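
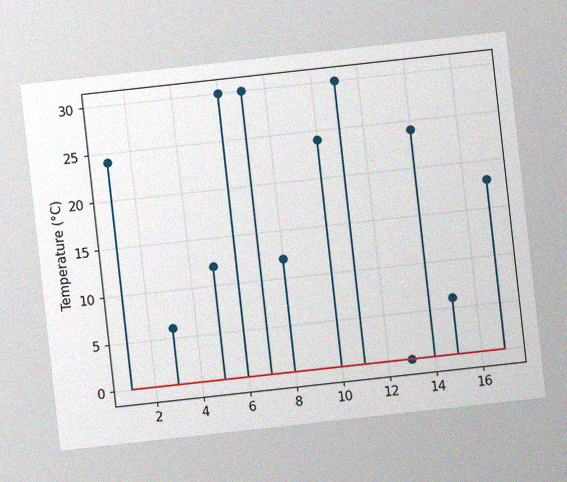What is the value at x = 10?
24°C

The chart is tilted about 6° counter-clockwise, with some photo noise. The stem at x=10 reaches 24°C.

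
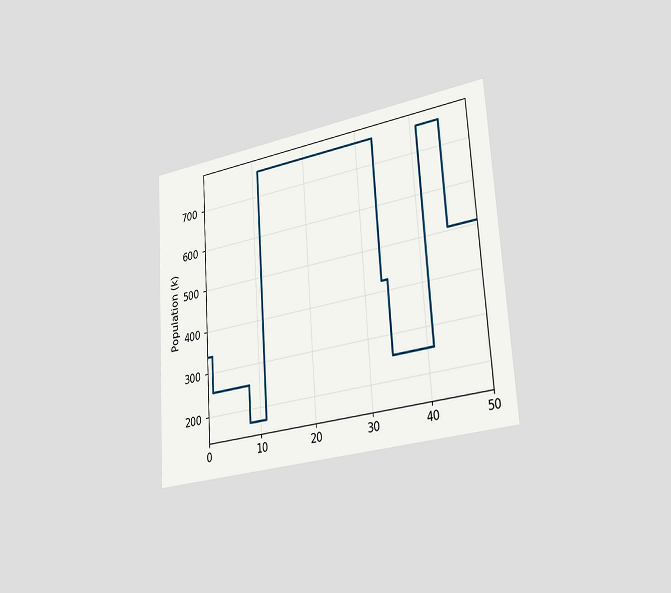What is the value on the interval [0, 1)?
The chart is tilted about 4° counter-clockwise and viewed slightly from the right. On [0, 1) the step sits at 340k.

340k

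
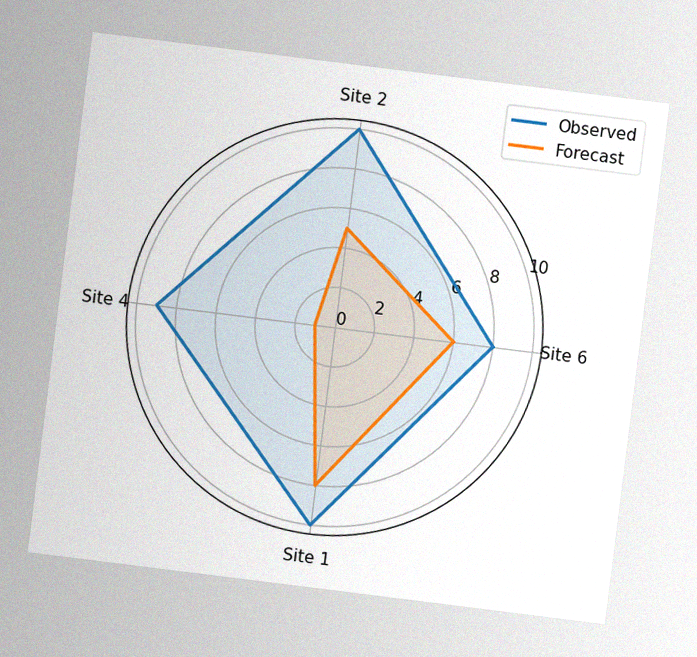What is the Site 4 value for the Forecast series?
The chart is tilted about 7° clockwise, with some photo noise. On the Site 4 axis, Forecast reaches 1.

1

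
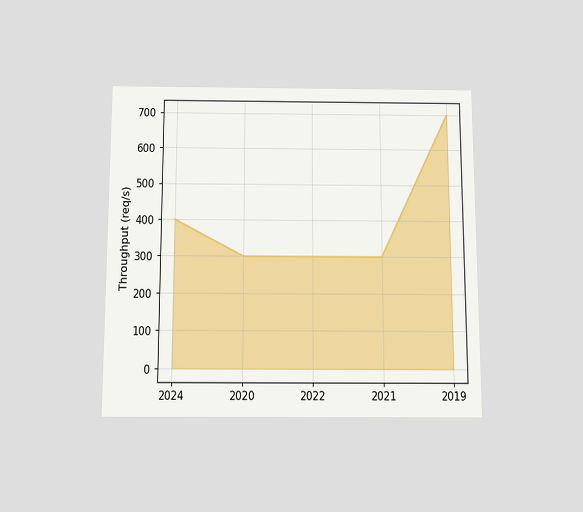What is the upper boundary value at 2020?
The chart is viewed slightly from below. At 2020 the upper boundary is at 300req/s.

300req/s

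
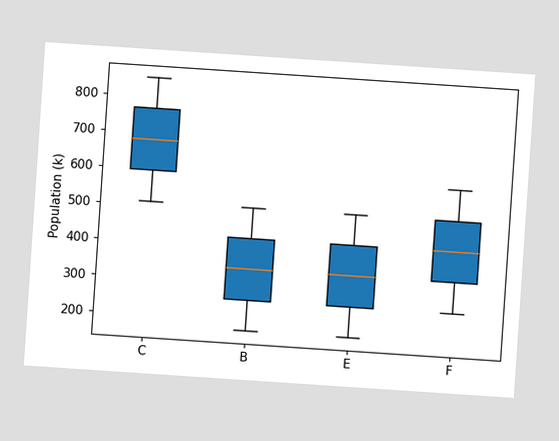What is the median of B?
The chart is tilted about 4° clockwise. The median line in the B box sits at 340k.

340k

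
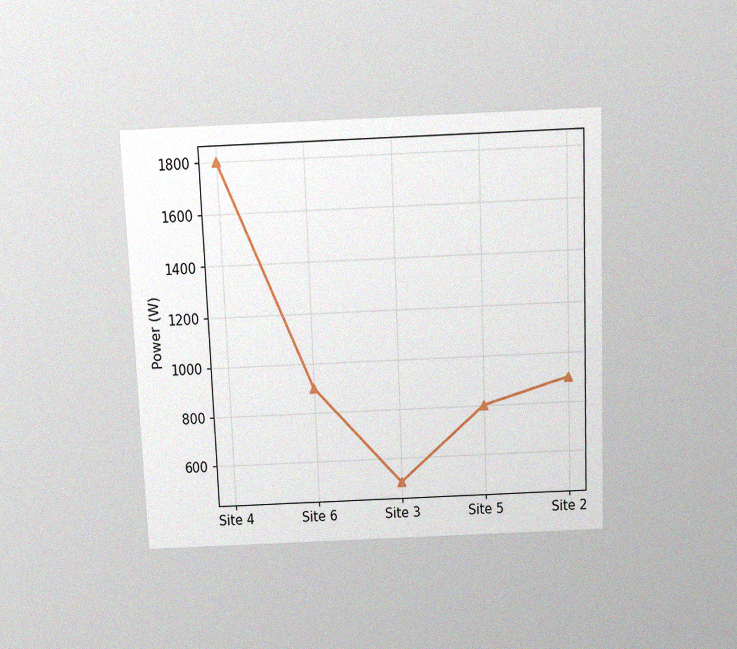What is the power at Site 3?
The chart is tilted about 2° counter-clockwise and viewed slightly from above, with some photo noise. At Site 3, the line is at 500W.

500W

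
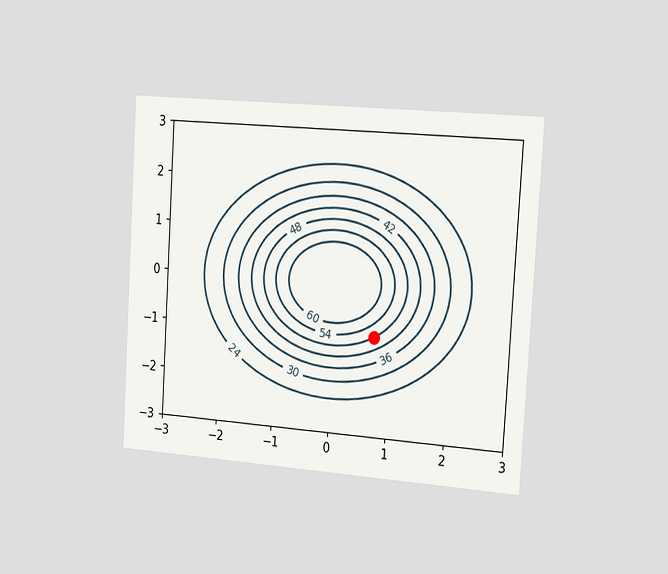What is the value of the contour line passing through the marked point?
The chart is tilted about 3° clockwise and viewed slightly from the right. The marked point sits on the contour labelled 48.

48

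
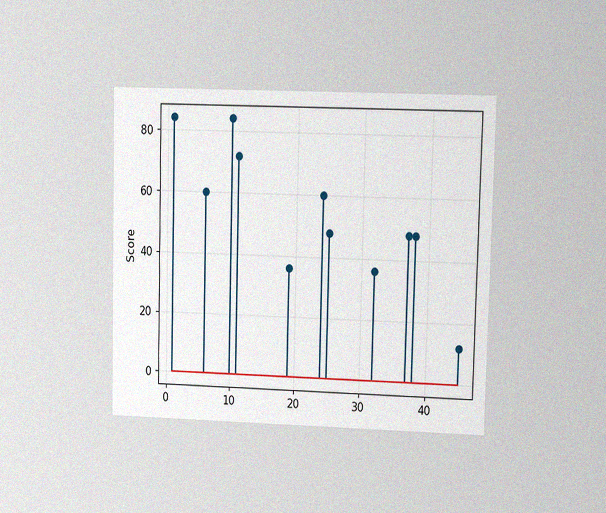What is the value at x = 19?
The chart is viewed at a slight angle, with some photo noise. The stem at x=19 reaches 36.

36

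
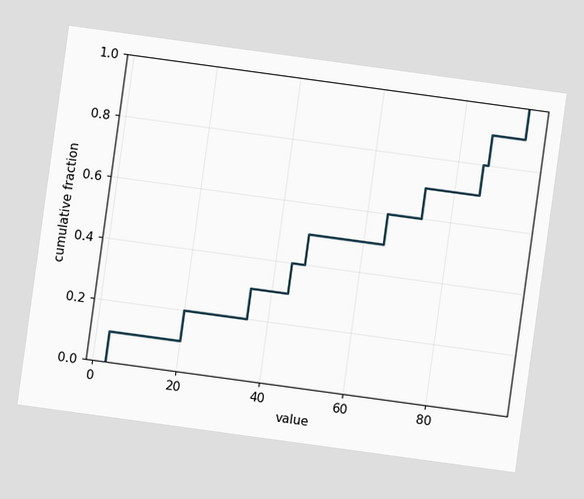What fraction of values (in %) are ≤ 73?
The chart is tilted about 8° clockwise. At x=73 the ECDF step is at 70%.

70%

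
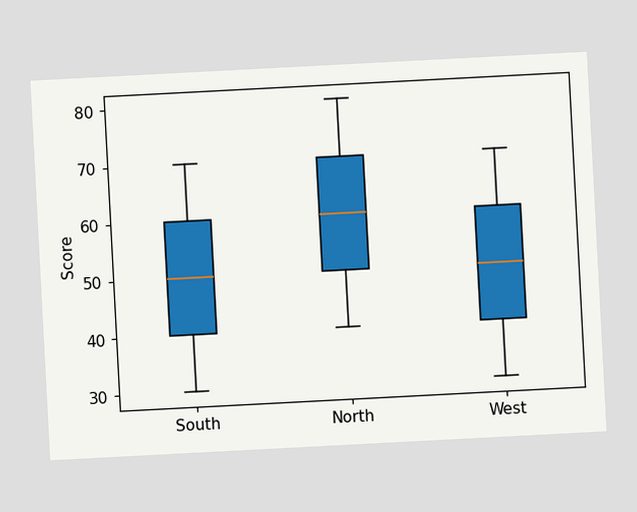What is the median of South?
The chart is tilted about 3° counter-clockwise. The median line in the South box sits at 50.

50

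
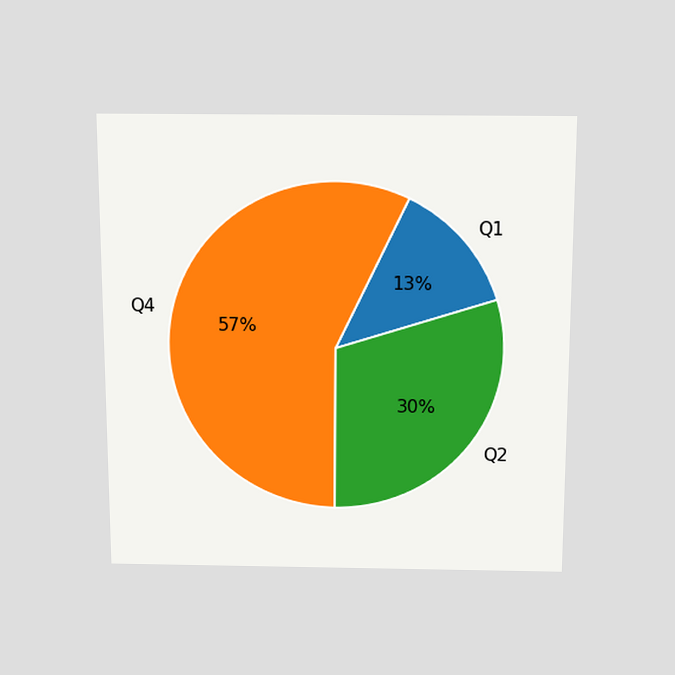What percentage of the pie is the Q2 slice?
The chart is viewed slightly from above. The Q2 slice takes up 30% of the pie.

30%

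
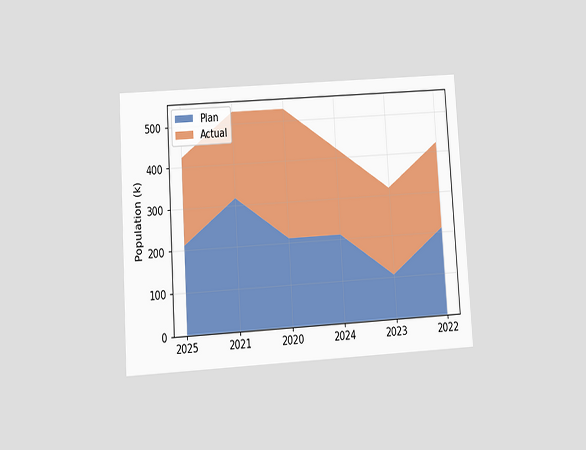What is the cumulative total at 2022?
424k

The chart is tilted about 4° counter-clockwise and viewed at a slight angle. The stacked total at 2022 reaches 424k.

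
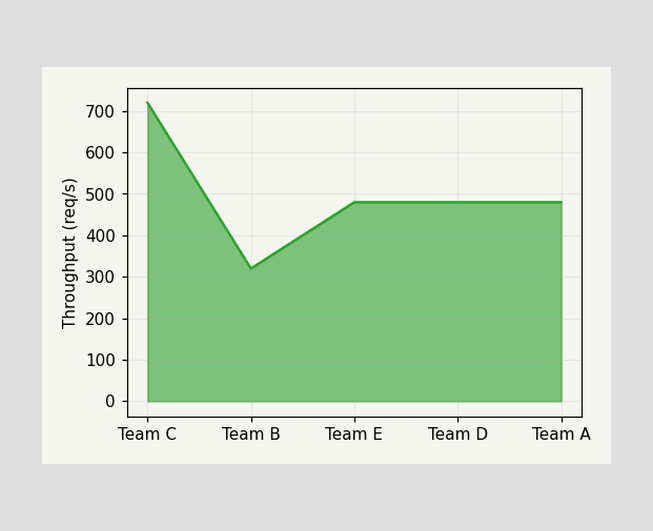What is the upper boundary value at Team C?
720req/s

At Team C the upper boundary is at 720req/s.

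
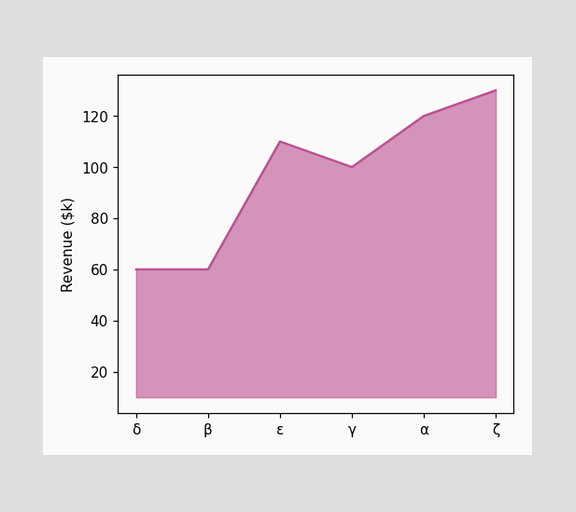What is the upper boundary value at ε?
$110k

At ε the upper boundary is at $110k.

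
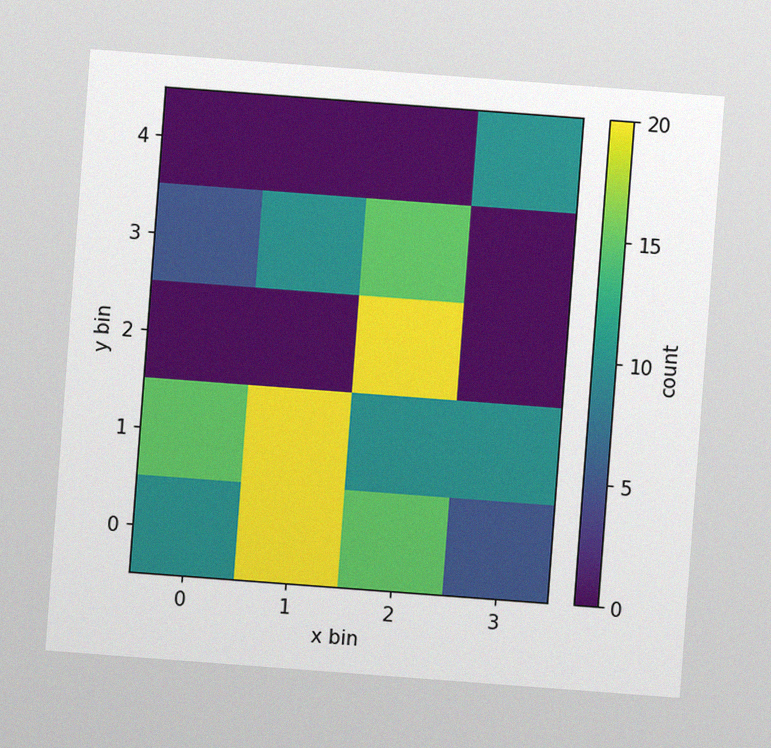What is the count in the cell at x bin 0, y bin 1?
The chart is tilted about 4° clockwise, with some photo noise. Matching the cell (0, 1) against the colorbar gives 15.

15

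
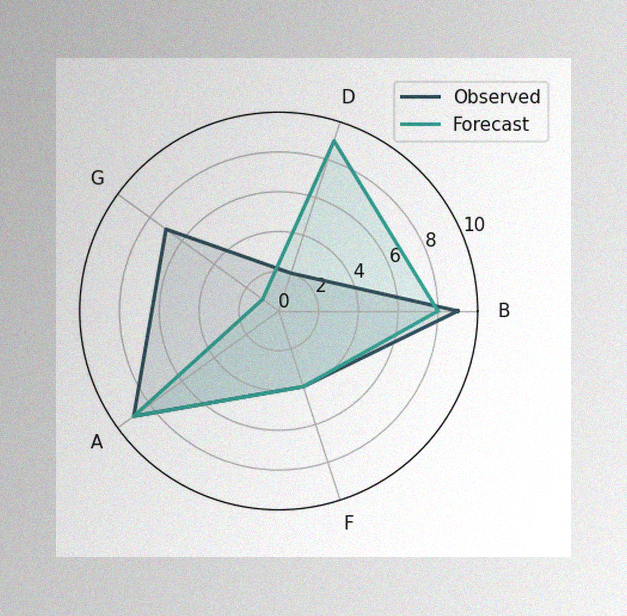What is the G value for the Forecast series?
1

The image has some photo noise and uneven lighting. On the G axis, Forecast reaches 1.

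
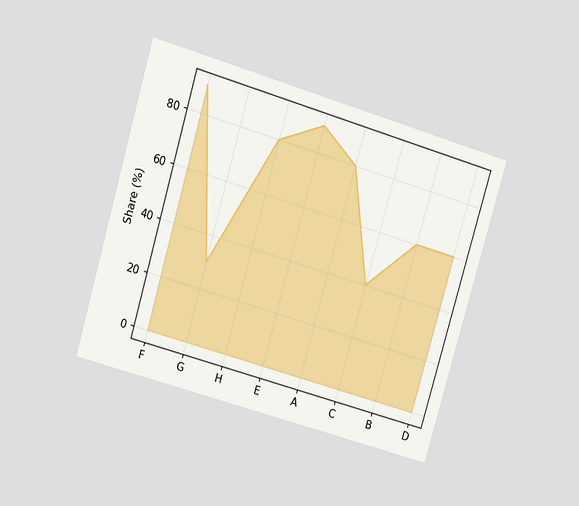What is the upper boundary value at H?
80%

The chart is tilted about 16° clockwise and viewed at a slight angle. At H the upper boundary is at 80%.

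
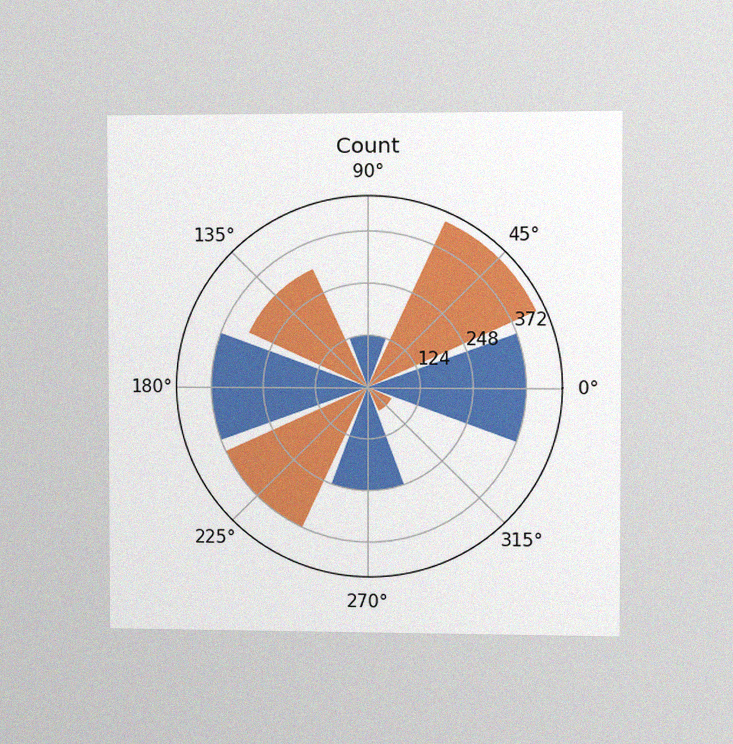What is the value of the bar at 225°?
The chart is viewed slightly from the right, with some photo noise. The bar at 225° reaches 372 on the radial axis.

372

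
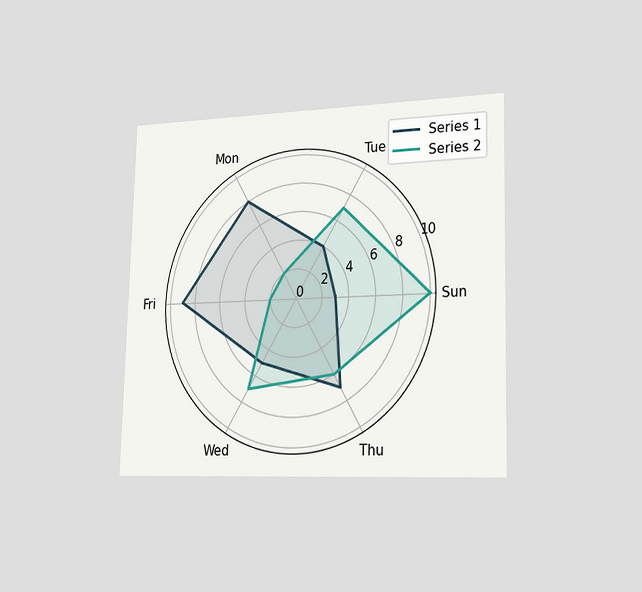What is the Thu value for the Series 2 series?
6

The chart is viewed slightly from the right. On the Thu axis, Series 2 reaches 6.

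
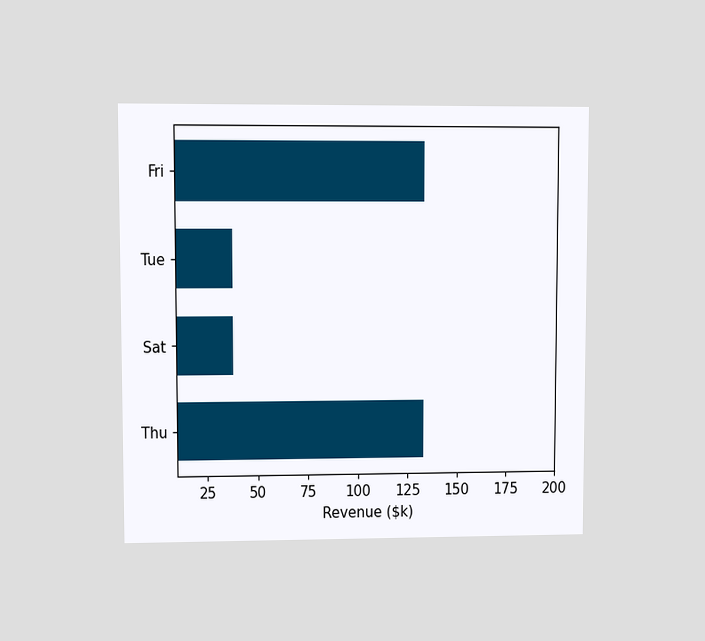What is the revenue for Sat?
$38k

The chart is viewed at a slight angle. Reading along the chart's x-axis, the Sat bar reaches $38k.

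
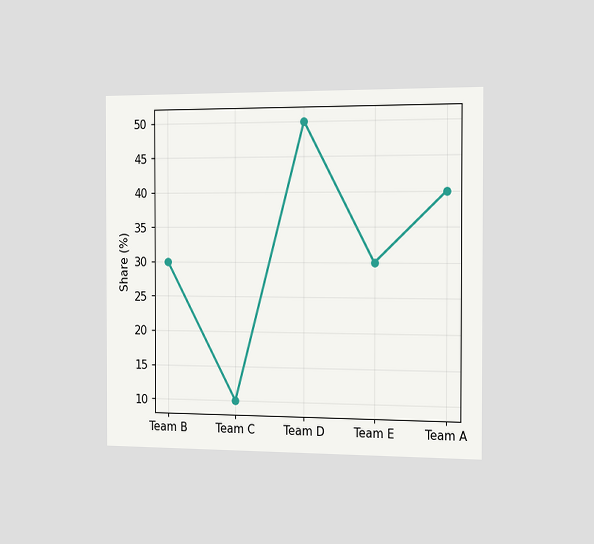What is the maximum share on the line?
50%

The chart is viewed slightly from the right. The highest point is at Team D, and reading across to the y-axis gives 50%.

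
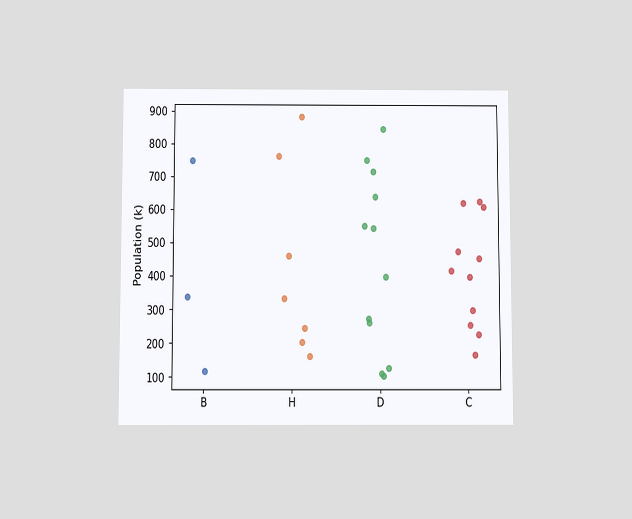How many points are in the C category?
The chart is viewed slightly from below. Counting the markers in the C column gives 11.

11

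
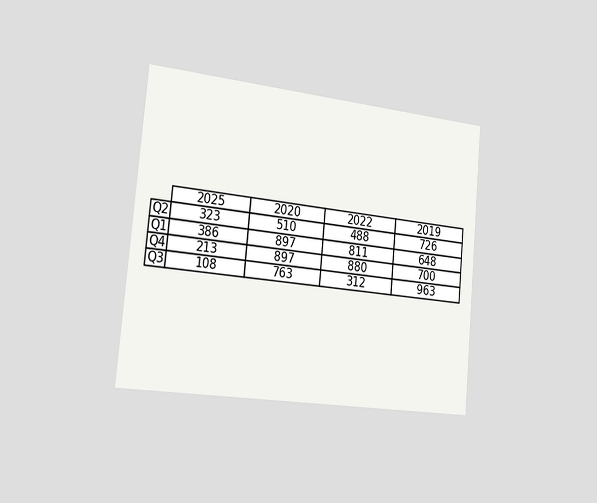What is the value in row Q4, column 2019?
700

The chart is tilted about 5° clockwise and viewed slightly from the left. The (Q4, 2019) cell reads 700.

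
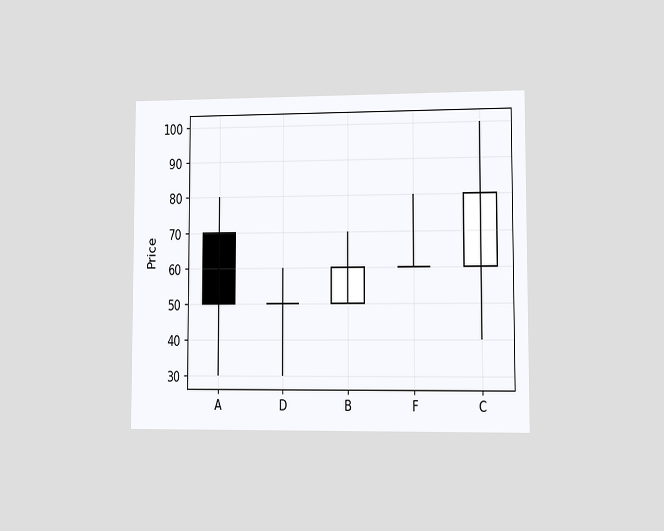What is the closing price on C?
80

The chart is viewed at a slight angle. The C candle closes at 80.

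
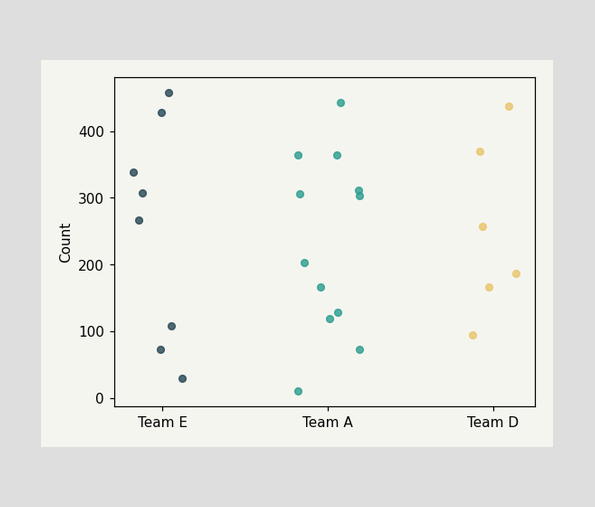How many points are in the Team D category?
6

Counting the markers in the Team D column gives 6.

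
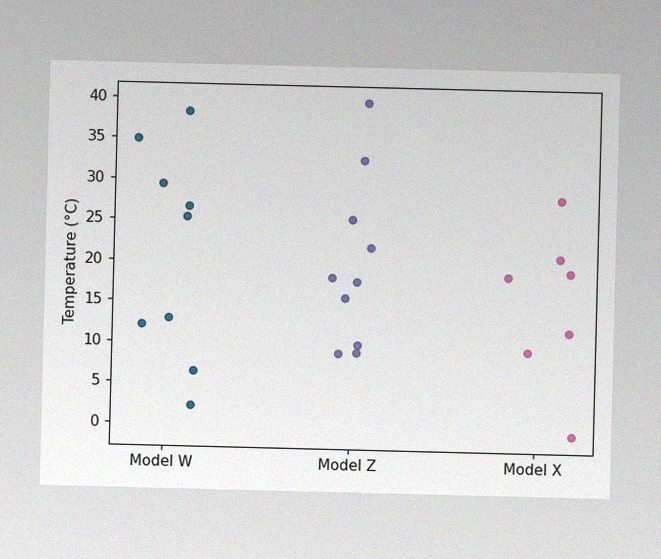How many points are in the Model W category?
The image has some photo noise and uneven lighting. Counting the markers in the Model W column gives 9.

9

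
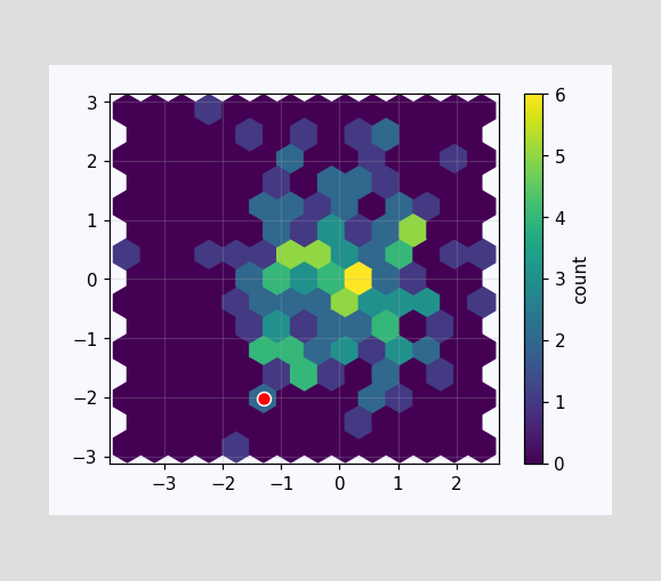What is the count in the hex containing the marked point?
The marked hex reads 2 on the colorbar.

2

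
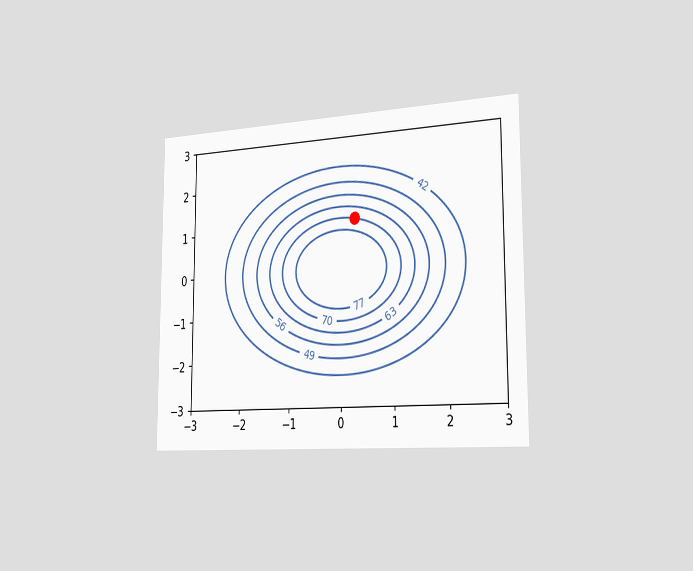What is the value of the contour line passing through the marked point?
70

The chart is viewed slightly from the right. The marked point sits on the contour labelled 70.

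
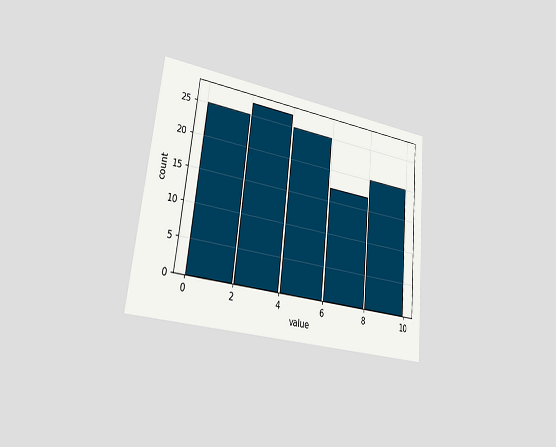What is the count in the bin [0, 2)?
The chart is tilted about 6° clockwise and viewed slightly from the left. The [0, 2) bin has height 25.

25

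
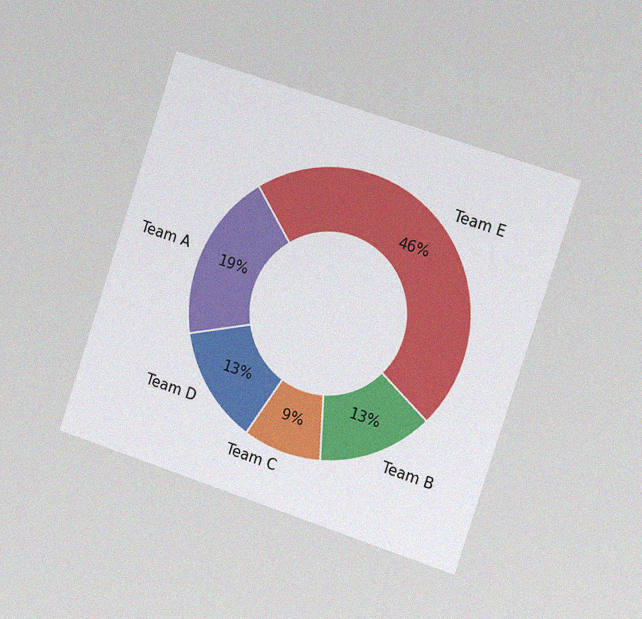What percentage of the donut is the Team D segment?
The chart is tilted about 18° clockwise and viewed slightly from the right, with some photo noise. The Team D segment takes up 13% of the ring.

13%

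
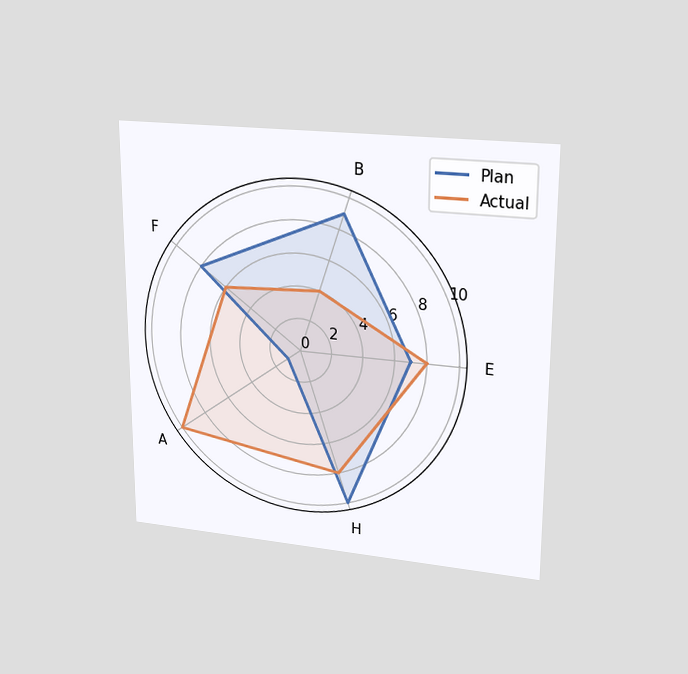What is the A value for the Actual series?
10

The chart is viewed at a slight angle. On the A axis, Actual reaches 10.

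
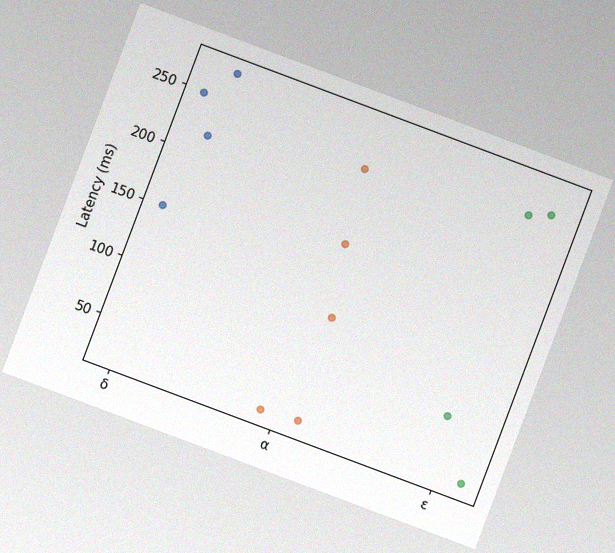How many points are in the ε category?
4

The chart is tilted about 21° clockwise, with some photo noise. Counting the markers in the ε column gives 4.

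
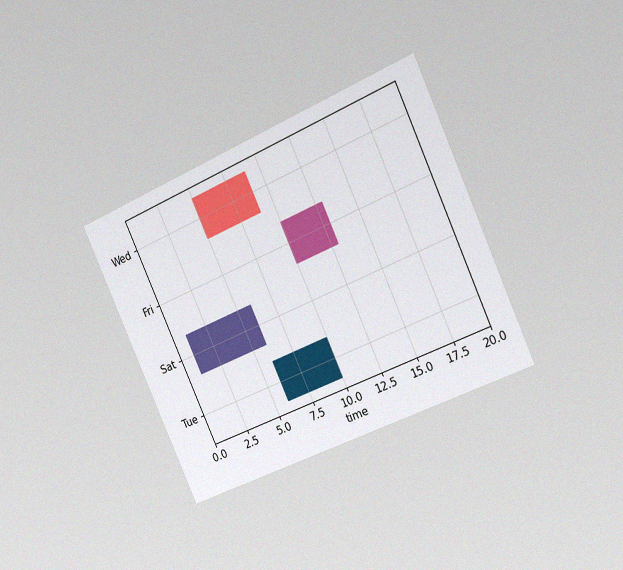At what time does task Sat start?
1

The chart is tilted about 24° counter-clockwise and viewed slightly from the right, with some photo noise. The Sat bar begins at t=1.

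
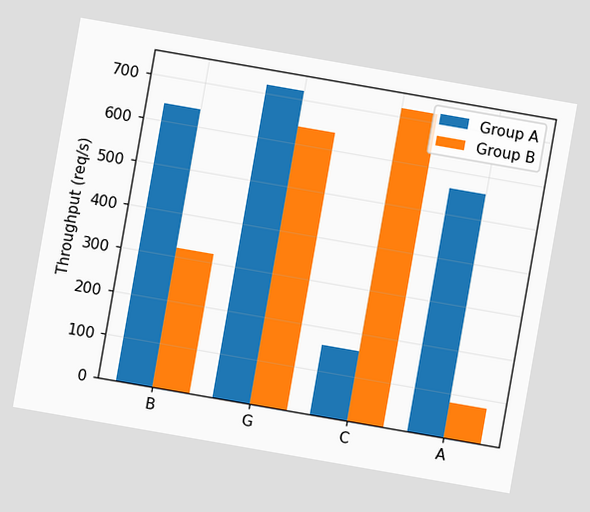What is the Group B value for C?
720req/s

The chart is tilted about 10° clockwise. The Group B bar at C reaches 720req/s on the y-axis.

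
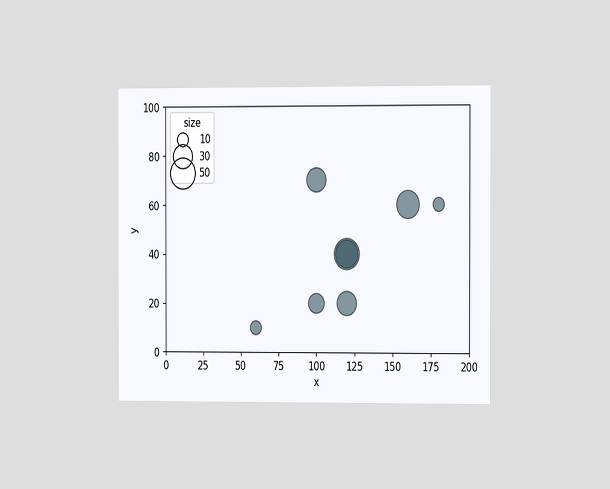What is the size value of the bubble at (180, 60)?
The chart is viewed at a slight angle. Matching the bubble at (180, 60) against the size legend gives 10.

10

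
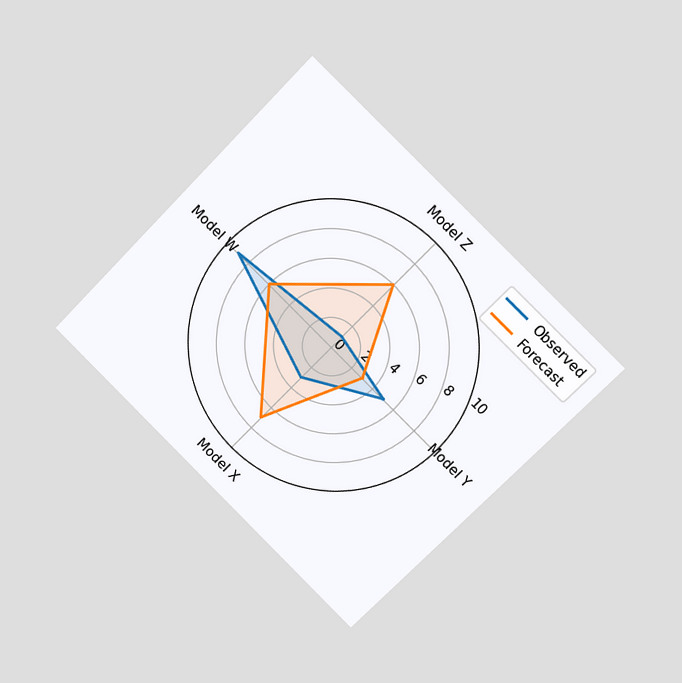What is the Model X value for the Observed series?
3

The chart is tilted about 45° clockwise and viewed slightly from the right. On the Model X axis, Observed reaches 3.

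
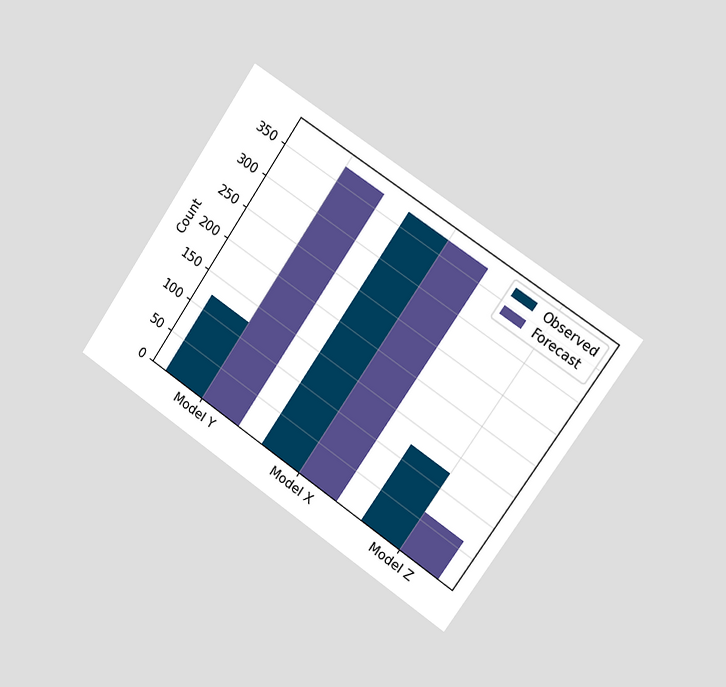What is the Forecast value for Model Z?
The chart is tilted about 34° clockwise and viewed slightly from the right. The Forecast bar at Model Z reaches 62 on the y-axis.

62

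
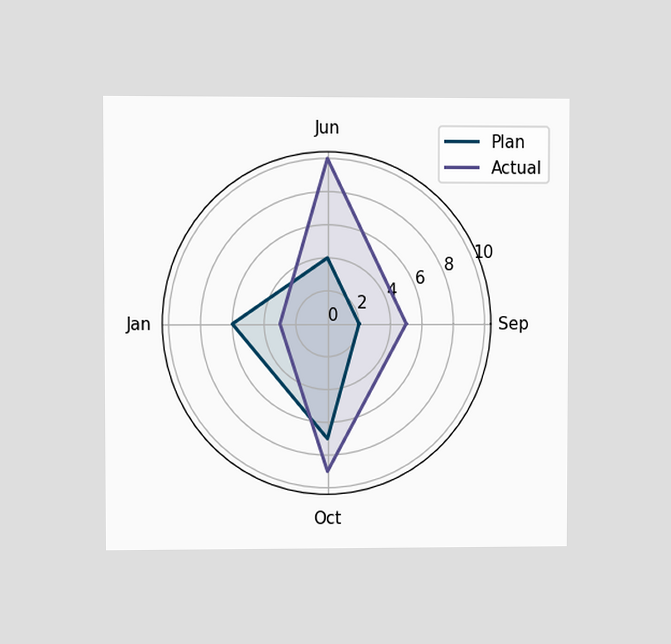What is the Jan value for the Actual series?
The chart is viewed at a slight angle. On the Jan axis, Actual reaches 3.

3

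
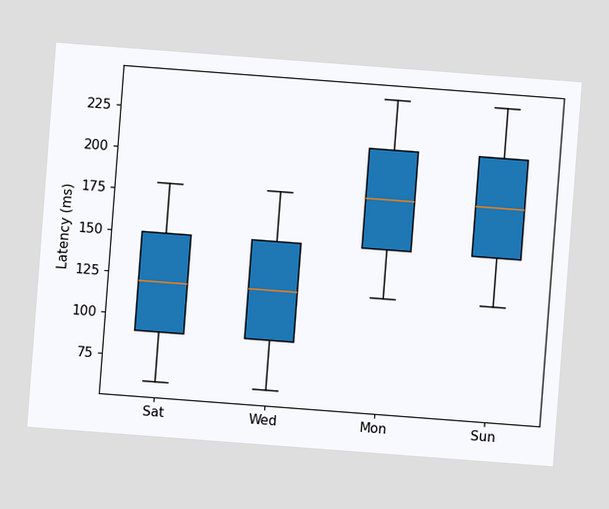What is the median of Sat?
The chart is tilted about 4° clockwise. The median line in the Sat box sits at 120ms.

120ms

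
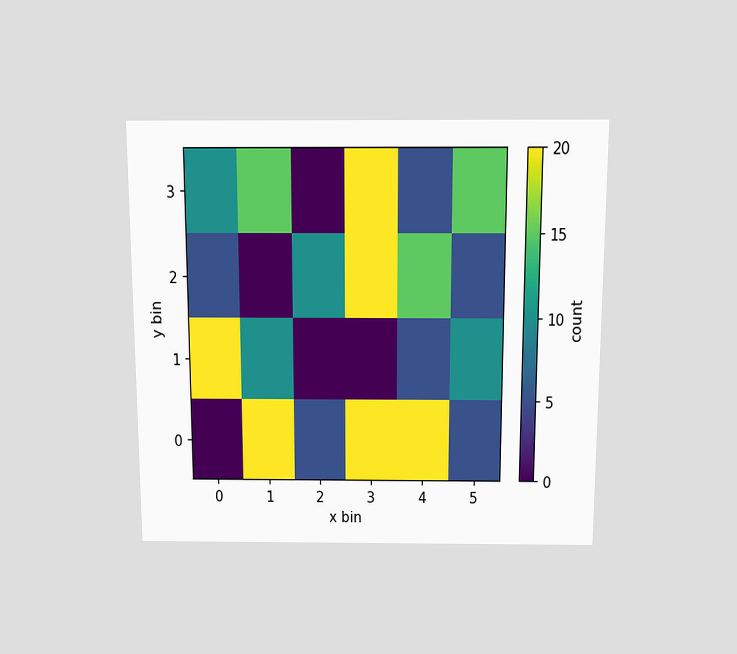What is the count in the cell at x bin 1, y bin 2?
0

The chart is viewed slightly from above. Matching the cell (1, 2) against the colorbar gives 0.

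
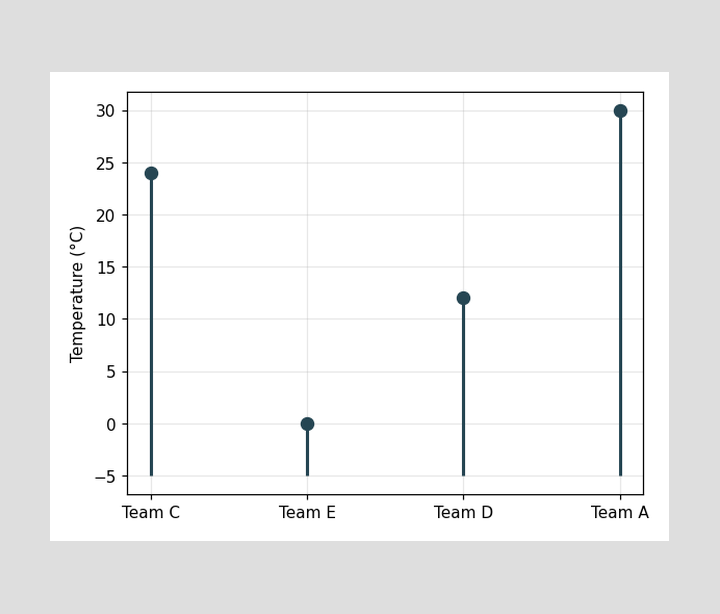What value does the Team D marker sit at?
12°C

The Team D marker sits at 12°C.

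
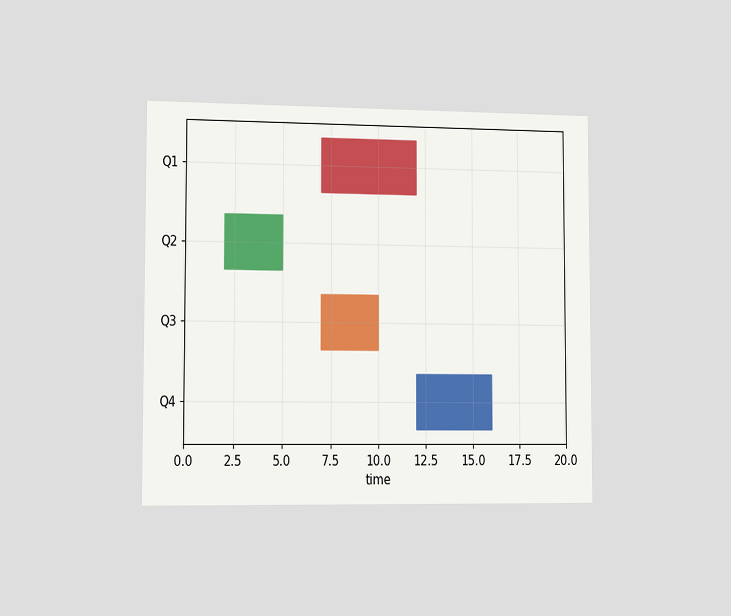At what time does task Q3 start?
7

The chart is viewed slightly from the left. The Q3 bar begins at t=7.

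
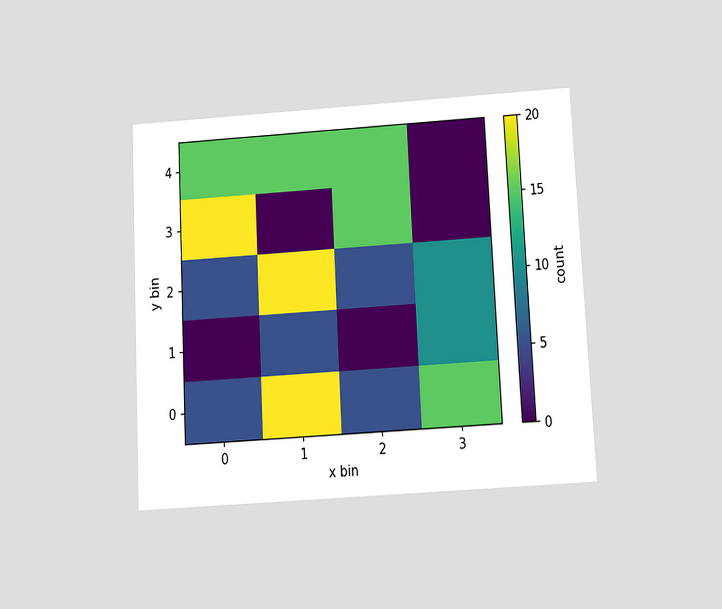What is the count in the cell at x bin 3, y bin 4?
The chart is tilted about 3° counter-clockwise and viewed slightly from below. Matching the cell (3, 4) against the colorbar gives 0.

0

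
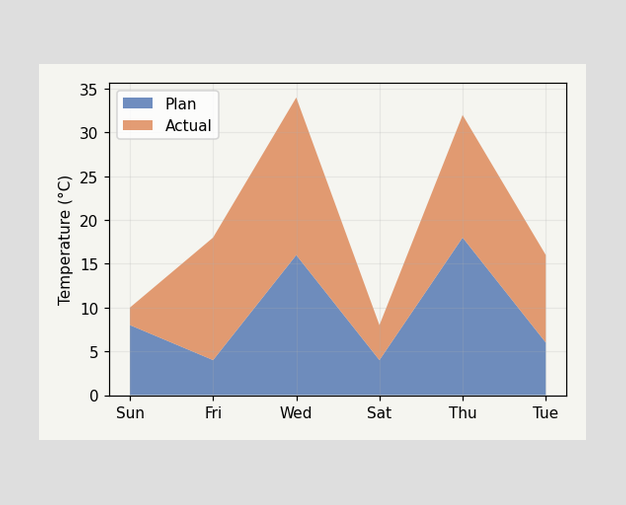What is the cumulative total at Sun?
The stacked total at Sun reaches 10°C.

10°C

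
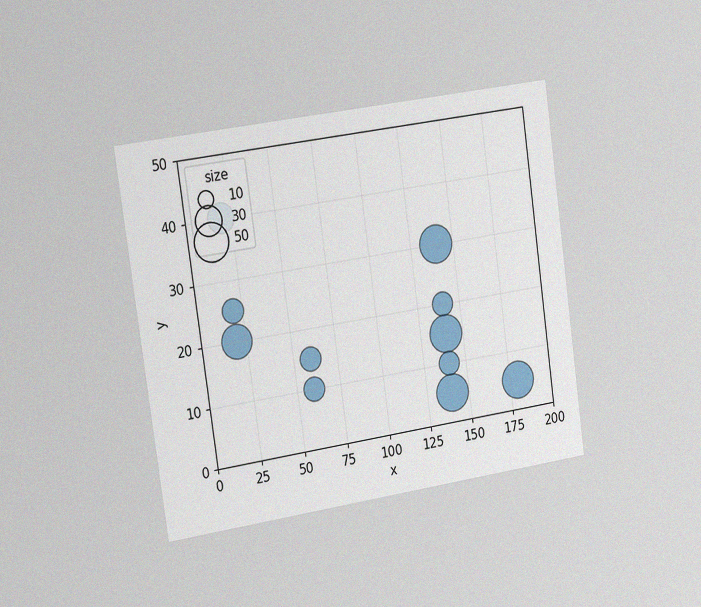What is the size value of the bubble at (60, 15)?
20

The chart is tilted about 8° counter-clockwise and viewed slightly from the left, with some photo noise. Matching the bubble at (60, 15) against the size legend gives 20.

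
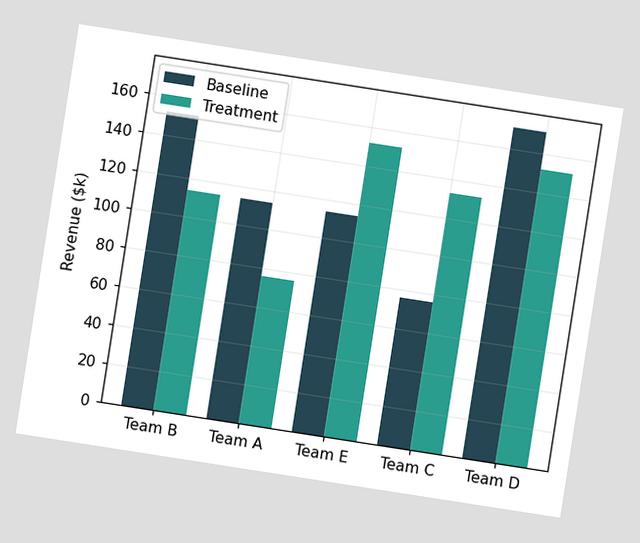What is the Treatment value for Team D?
The chart is tilted about 9° clockwise. The Treatment bar at Team D reaches $152k on the y-axis.

$152k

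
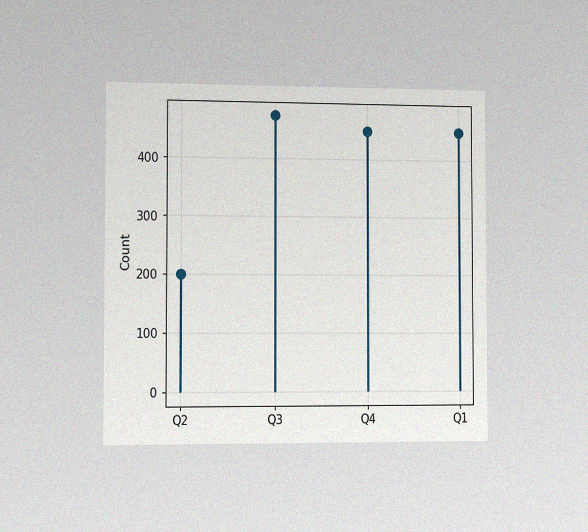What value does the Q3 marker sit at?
475

The chart is viewed slightly from the left, with some photo noise. The Q3 marker sits at 475.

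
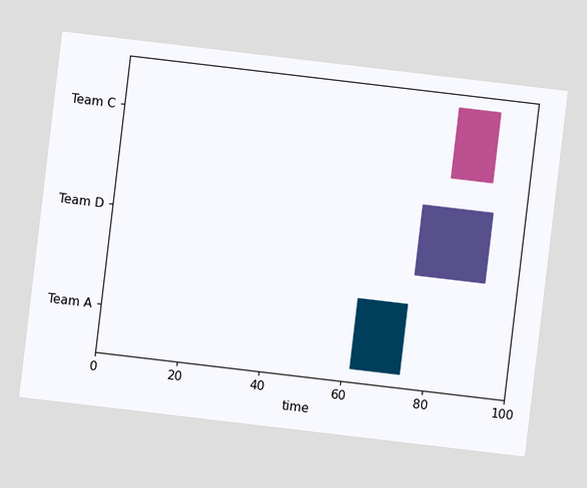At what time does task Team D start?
The chart is tilted about 7° clockwise. The Team D bar begins at t=75.

75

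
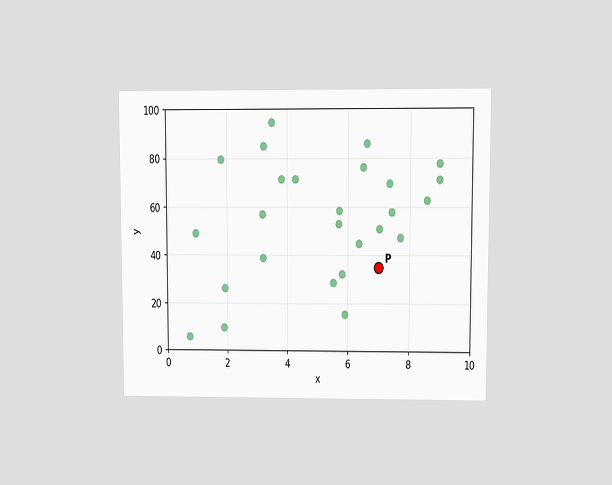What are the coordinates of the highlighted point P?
(7, 35)

The chart is viewed at a slight angle. Following the gridlines from P to each axis, P sits at (7, 35).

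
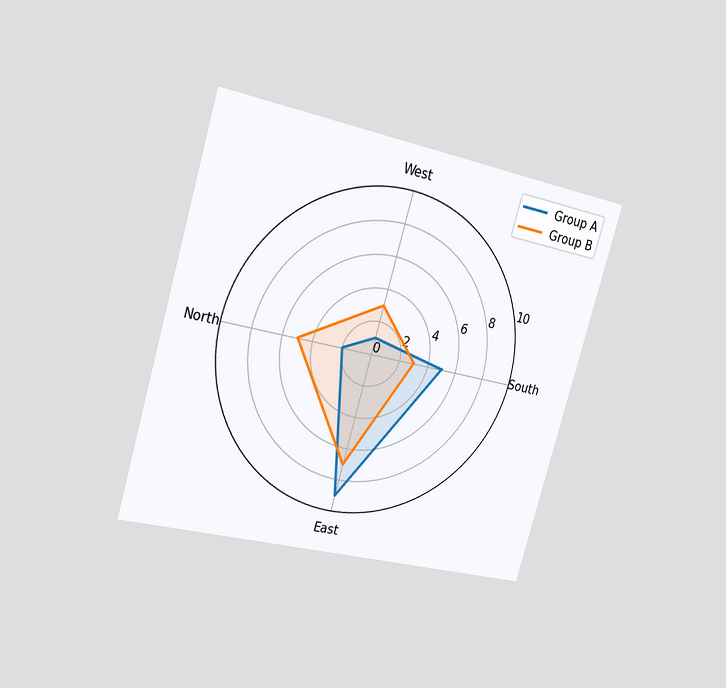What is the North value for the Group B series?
The chart is tilted about 16° clockwise and viewed slightly from the left. On the North axis, Group B reaches 5.

5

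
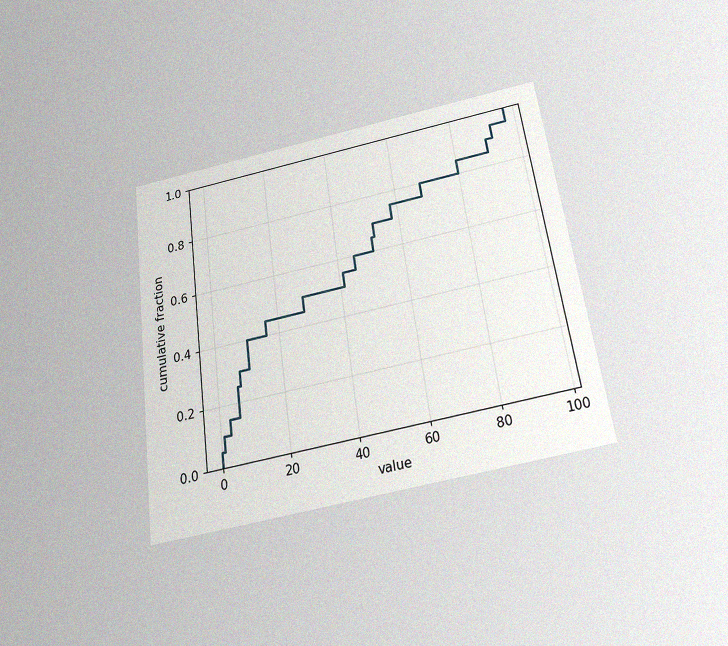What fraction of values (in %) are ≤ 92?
The chart is tilted about 8° counter-clockwise and viewed slightly from below, with some photo noise. At x=92 the ECDF step is at 95%.

95%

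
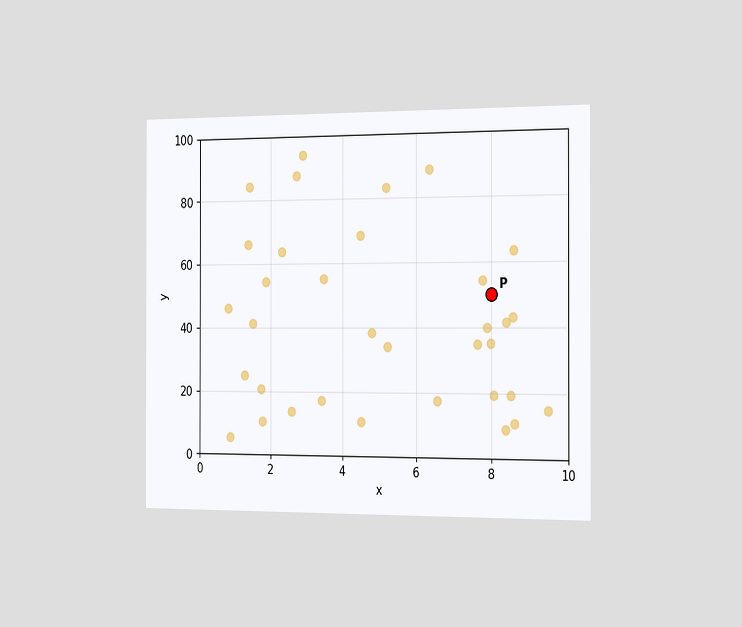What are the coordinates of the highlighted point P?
(8, 50)

The chart is viewed slightly from the right. Following the gridlines from P to each axis, P sits at (8, 50).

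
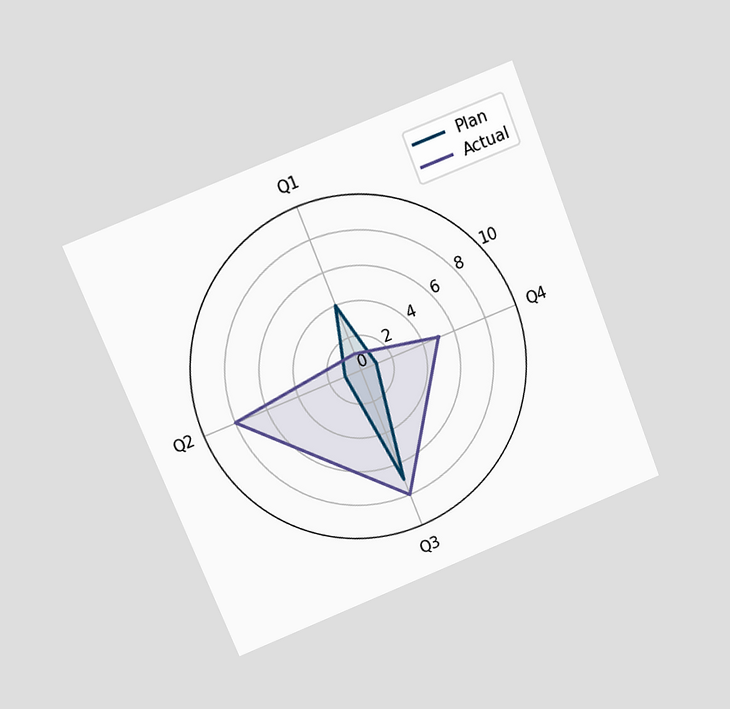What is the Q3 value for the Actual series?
The chart is tilted about 22° counter-clockwise and viewed at a slight angle. On the Q3 axis, Actual reaches 8.

8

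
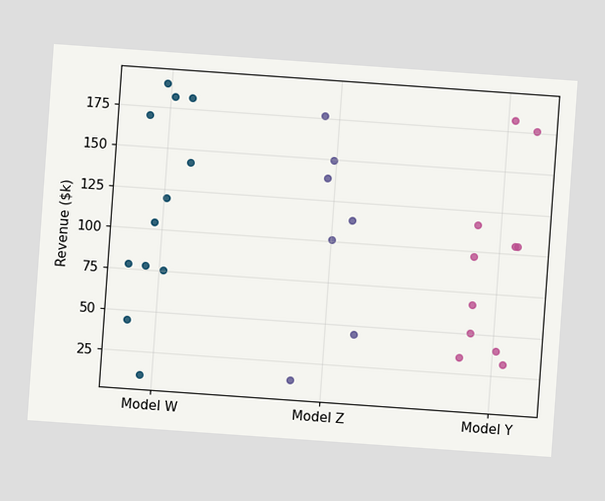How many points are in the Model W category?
12

The chart is tilted about 4° clockwise. Counting the markers in the Model W column gives 12.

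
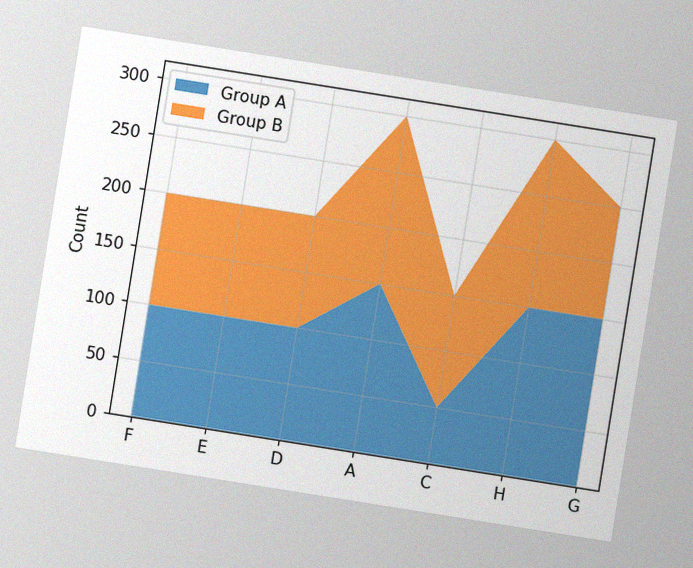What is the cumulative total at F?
The chart is tilted about 9° clockwise, with some photo noise. The stacked total at F reaches 200.

200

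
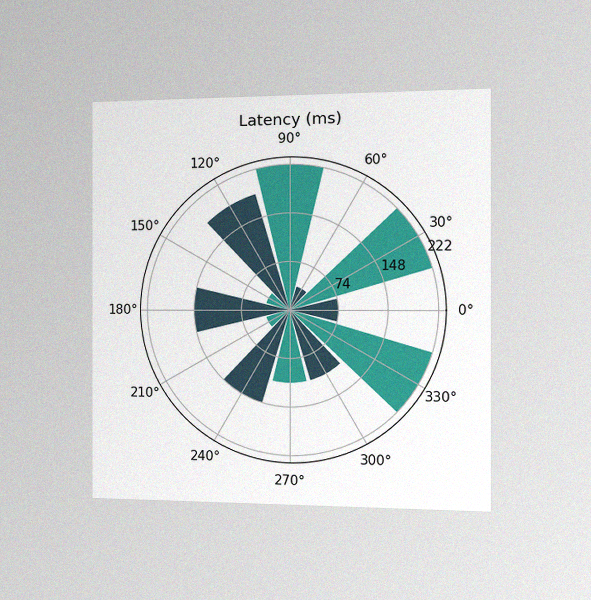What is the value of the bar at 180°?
148ms

The chart is viewed slightly from the right, with some photo noise. The bar at 180° reaches 148ms on the radial axis.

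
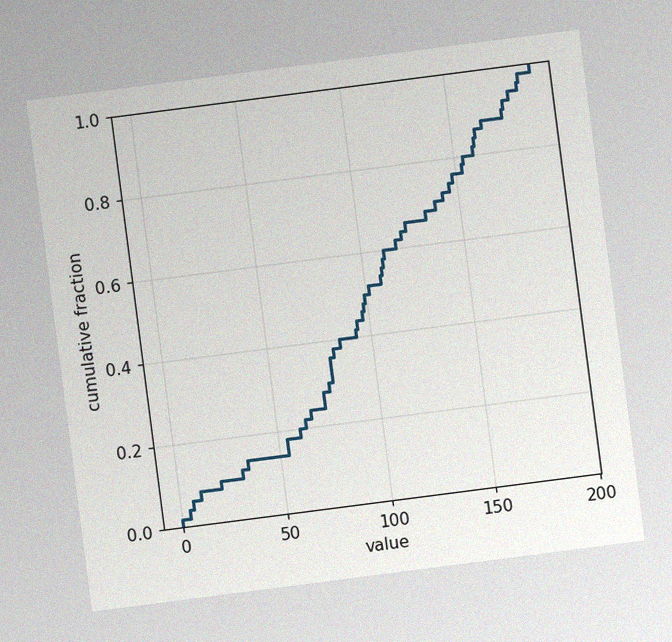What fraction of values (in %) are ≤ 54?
18%

The chart is tilted about 7° counter-clockwise, with some photo noise. At x=54 the ECDF step is at 18%.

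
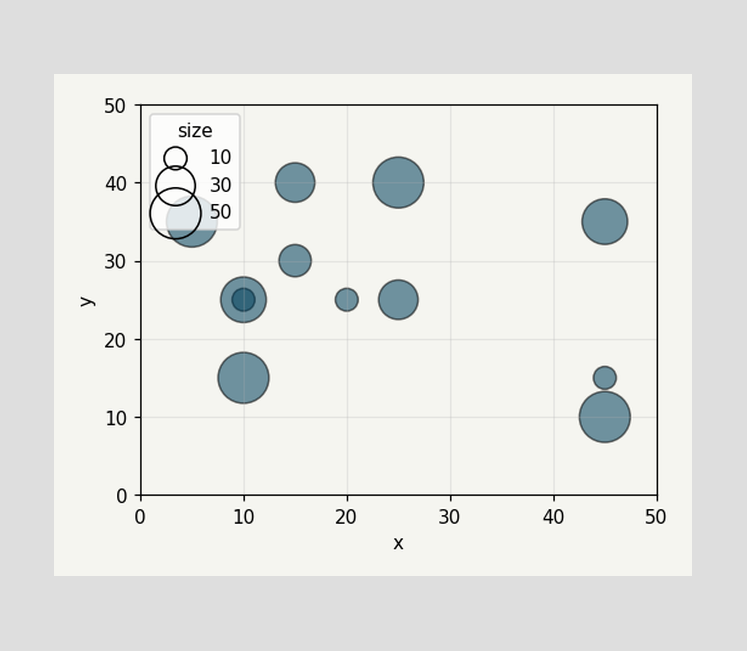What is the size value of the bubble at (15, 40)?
Matching the bubble at (15, 40) against the size legend gives 30.

30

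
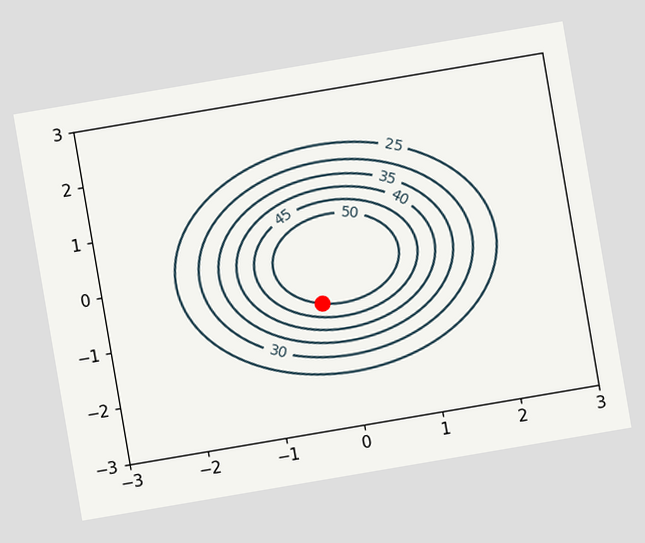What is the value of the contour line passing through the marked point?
The chart is tilted about 10° counter-clockwise. The marked point sits on the contour labelled 50.

50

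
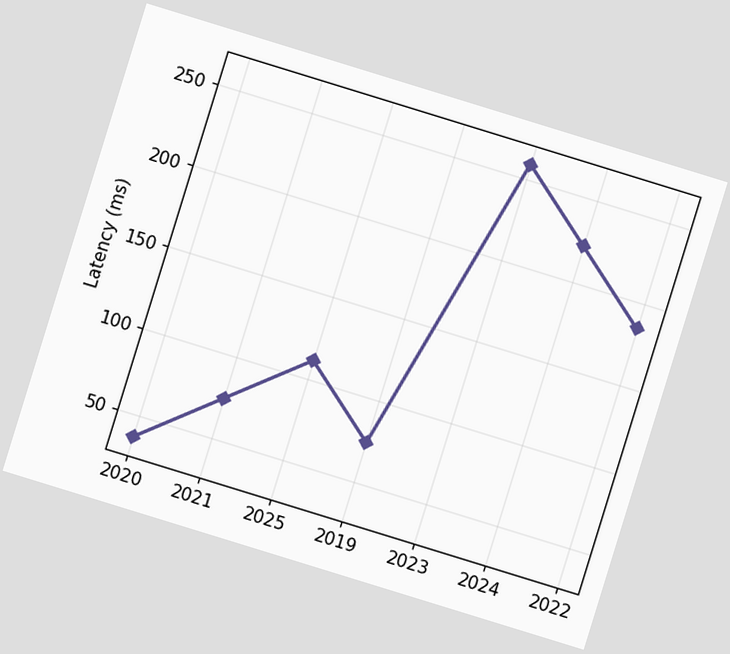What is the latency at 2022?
185ms

The chart is tilted about 17° clockwise. At 2022, the line is at 185ms.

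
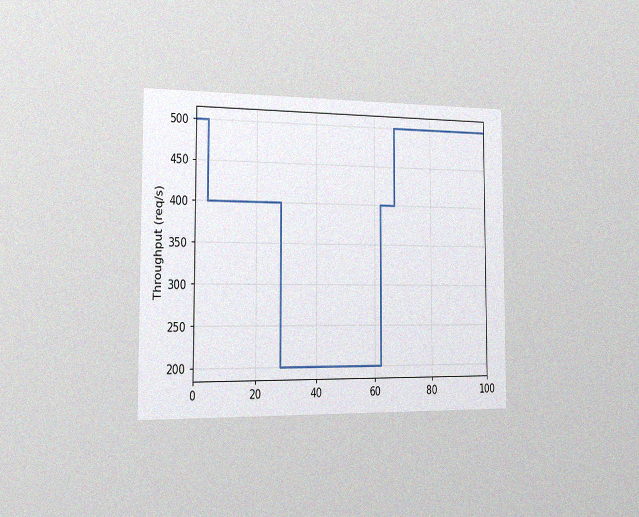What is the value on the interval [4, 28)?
The chart is viewed slightly from the left, with some photo noise. On [4, 28) the step sits at 400req/s.

400req/s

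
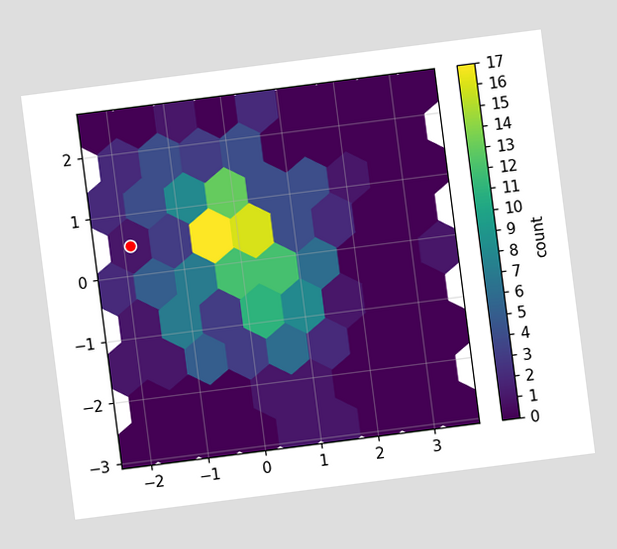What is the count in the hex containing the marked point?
The chart is tilted about 7° counter-clockwise. The marked hex reads 1 on the colorbar.

1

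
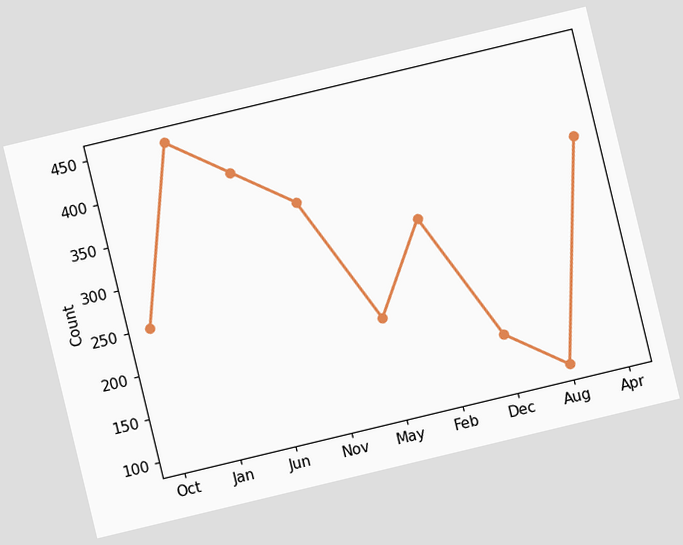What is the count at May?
The chart is tilted about 14° counter-clockwise. At May, the line is at 200.

200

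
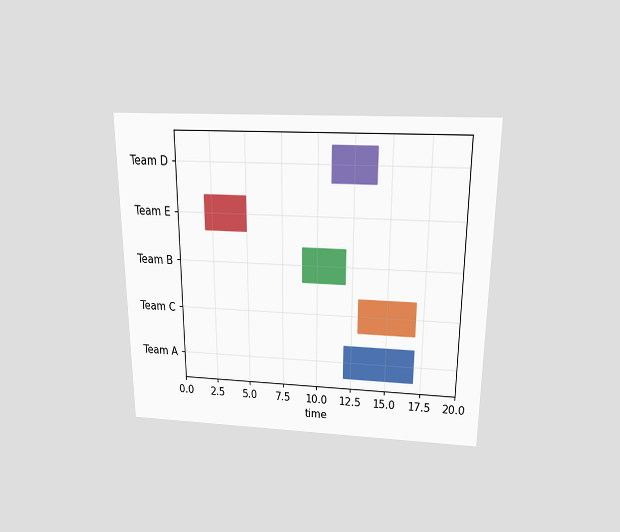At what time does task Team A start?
The chart is viewed slightly from above. The Team A bar begins at t=12.

12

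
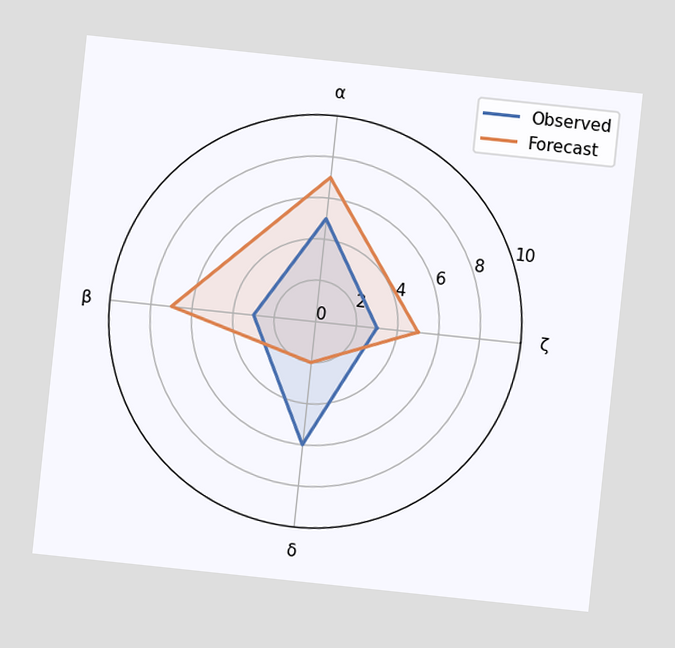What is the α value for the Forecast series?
7

The chart is tilted about 6° clockwise. On the α axis, Forecast reaches 7.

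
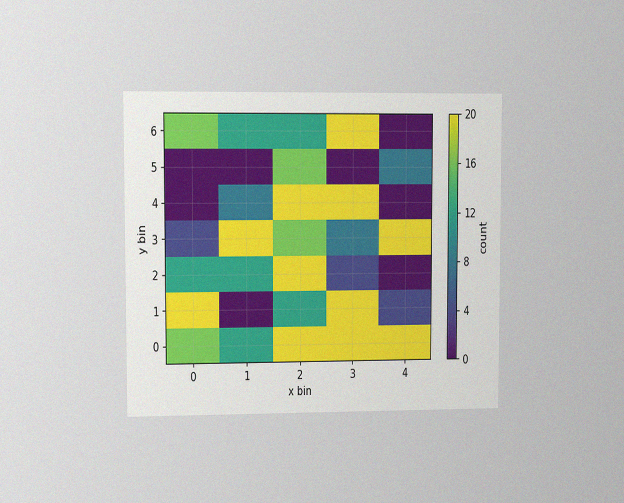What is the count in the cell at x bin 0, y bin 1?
The chart is viewed at a slight angle, with some photo noise. Matching the cell (0, 1) against the colorbar gives 20.

20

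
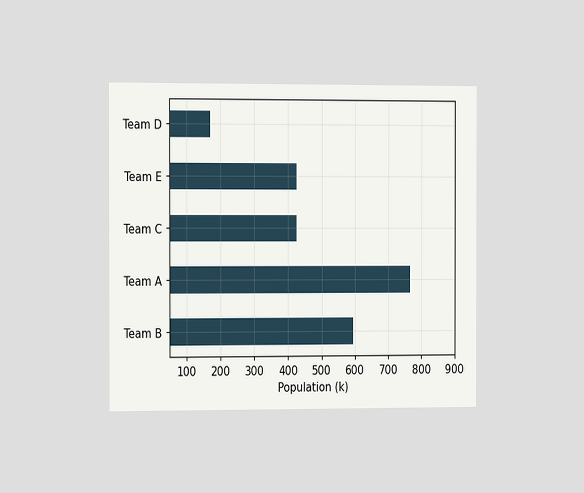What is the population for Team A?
The chart is viewed slightly from the left. Reading along the chart's x-axis, the Team A bar reaches 765k.

765k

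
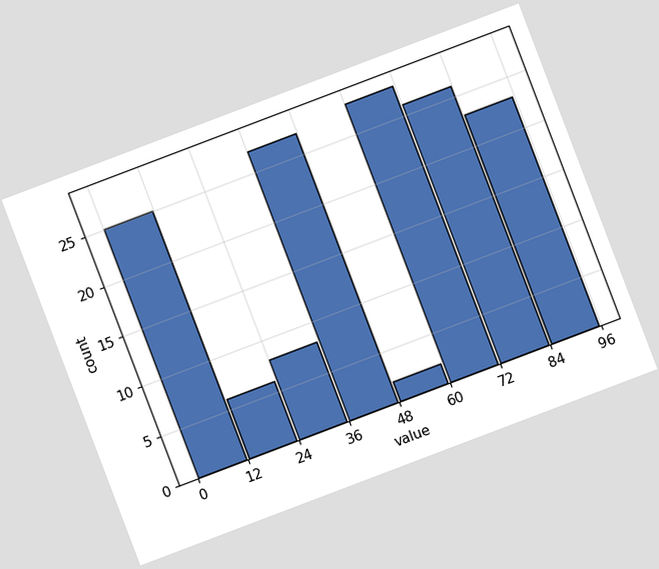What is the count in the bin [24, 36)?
The chart is tilted about 21° counter-clockwise. The [24, 36) bin has height 8.

8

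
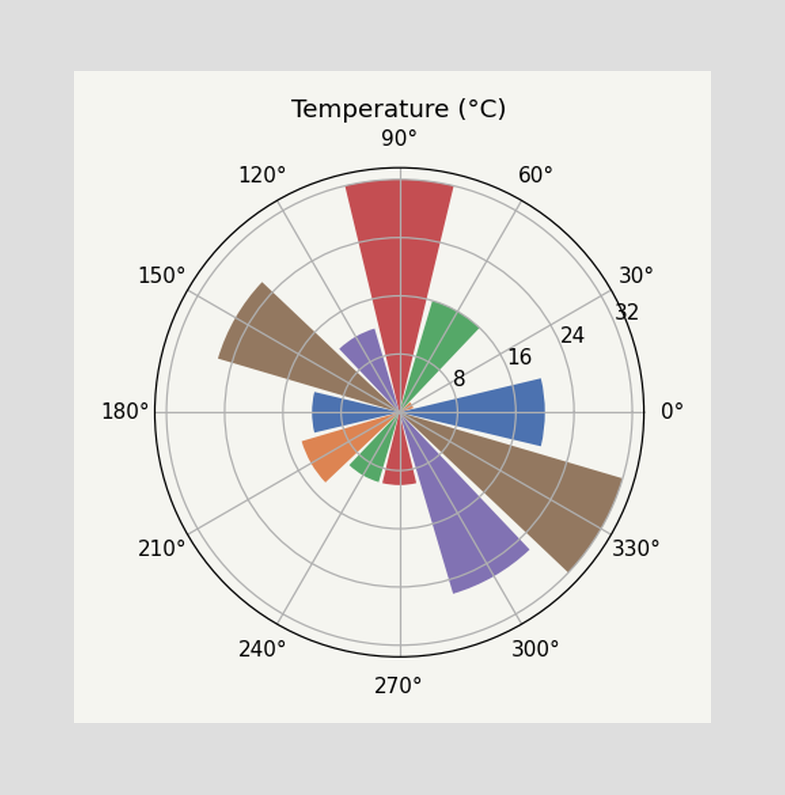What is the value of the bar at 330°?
32°C

The bar at 330° reaches 32°C on the radial axis.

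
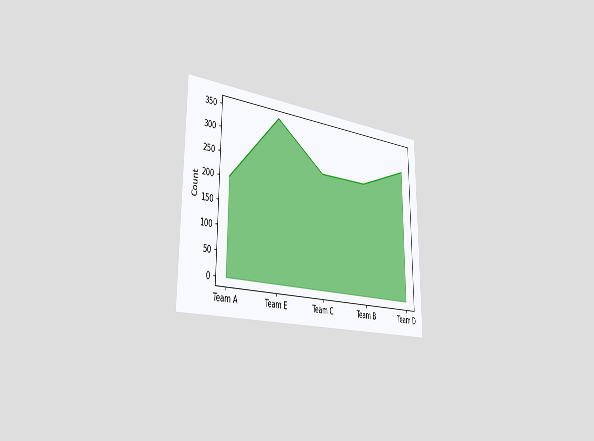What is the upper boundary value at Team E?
350

The chart is viewed slightly from the left. At Team E the upper boundary is at 350.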